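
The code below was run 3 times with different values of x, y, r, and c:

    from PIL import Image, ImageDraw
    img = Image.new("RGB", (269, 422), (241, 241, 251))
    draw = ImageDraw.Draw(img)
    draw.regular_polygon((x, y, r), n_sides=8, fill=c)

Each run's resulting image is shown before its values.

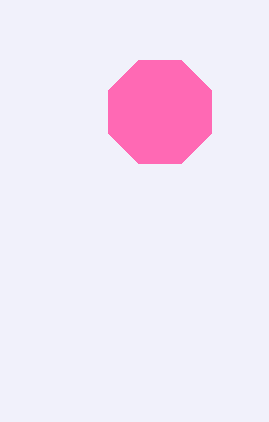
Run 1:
x = 160
y = 112
r = 56
c = 'hotpink'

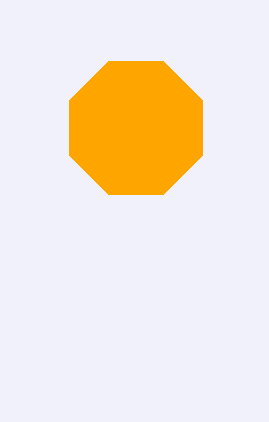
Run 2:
x = 136; y = 128; r = 72; c = 'orange'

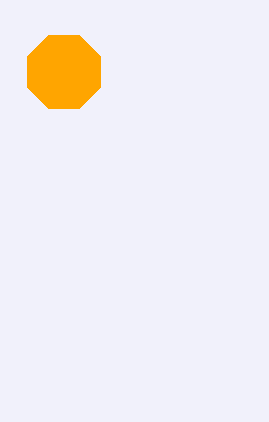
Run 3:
x = 64, y = 72, r = 40, c = 'orange'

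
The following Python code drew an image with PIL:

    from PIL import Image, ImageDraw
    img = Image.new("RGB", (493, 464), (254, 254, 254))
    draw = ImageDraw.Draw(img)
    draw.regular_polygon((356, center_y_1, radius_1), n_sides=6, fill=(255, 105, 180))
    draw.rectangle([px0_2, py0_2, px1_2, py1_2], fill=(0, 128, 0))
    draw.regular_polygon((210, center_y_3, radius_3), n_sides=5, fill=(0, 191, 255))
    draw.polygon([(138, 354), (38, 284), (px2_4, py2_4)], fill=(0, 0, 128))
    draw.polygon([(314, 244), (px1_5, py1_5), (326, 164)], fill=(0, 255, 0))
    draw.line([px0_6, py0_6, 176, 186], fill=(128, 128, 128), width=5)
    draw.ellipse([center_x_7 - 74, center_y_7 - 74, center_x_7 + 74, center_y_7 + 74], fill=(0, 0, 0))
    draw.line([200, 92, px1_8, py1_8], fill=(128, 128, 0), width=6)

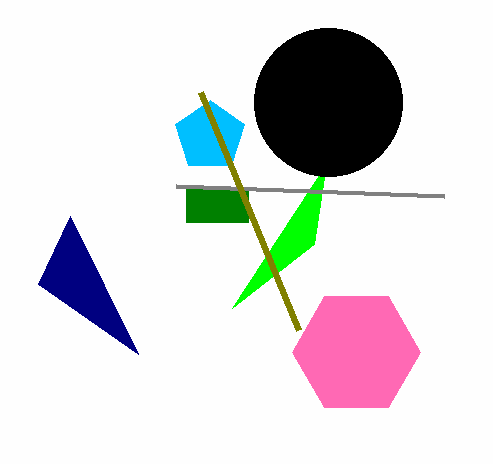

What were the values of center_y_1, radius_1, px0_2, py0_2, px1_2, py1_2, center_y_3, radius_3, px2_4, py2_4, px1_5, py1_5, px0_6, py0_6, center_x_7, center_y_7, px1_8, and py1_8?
center_y_1 = 352, radius_1 = 64, px0_2 = 186, py0_2 = 188, px1_2 = 248, py1_2 = 222, center_y_3 = 136, radius_3 = 36, px2_4 = 70, py2_4 = 216, px1_5 = 232, py1_5 = 308, px0_6 = 444, py0_6 = 196, center_x_7 = 328, center_y_7 = 102, px1_8 = 298, py1_8 = 330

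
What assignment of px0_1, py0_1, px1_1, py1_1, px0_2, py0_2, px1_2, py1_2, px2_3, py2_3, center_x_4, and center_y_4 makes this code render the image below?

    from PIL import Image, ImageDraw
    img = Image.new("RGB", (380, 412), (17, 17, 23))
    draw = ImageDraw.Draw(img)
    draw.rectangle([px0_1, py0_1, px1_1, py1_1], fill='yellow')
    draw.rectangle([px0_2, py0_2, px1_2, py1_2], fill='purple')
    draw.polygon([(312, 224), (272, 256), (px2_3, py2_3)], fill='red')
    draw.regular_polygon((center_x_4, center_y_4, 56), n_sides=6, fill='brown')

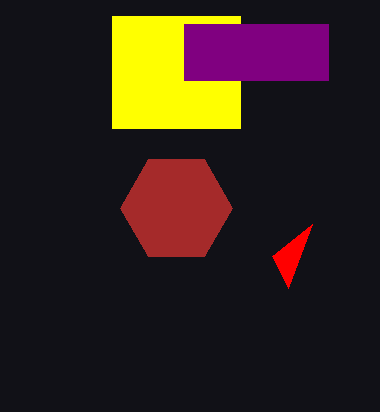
px0_1 = 112, py0_1 = 16, px1_1 = 240, py1_1 = 128, px0_2 = 184, py0_2 = 24, px1_2 = 328, py1_2 = 80, px2_3 = 288, py2_3 = 288, center_x_4 = 176, center_y_4 = 208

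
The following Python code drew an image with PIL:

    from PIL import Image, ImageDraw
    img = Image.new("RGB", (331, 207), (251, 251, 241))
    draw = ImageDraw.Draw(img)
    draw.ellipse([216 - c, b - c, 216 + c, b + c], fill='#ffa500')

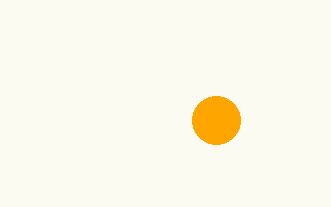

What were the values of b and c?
b = 120
c = 24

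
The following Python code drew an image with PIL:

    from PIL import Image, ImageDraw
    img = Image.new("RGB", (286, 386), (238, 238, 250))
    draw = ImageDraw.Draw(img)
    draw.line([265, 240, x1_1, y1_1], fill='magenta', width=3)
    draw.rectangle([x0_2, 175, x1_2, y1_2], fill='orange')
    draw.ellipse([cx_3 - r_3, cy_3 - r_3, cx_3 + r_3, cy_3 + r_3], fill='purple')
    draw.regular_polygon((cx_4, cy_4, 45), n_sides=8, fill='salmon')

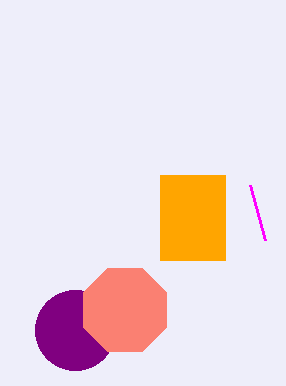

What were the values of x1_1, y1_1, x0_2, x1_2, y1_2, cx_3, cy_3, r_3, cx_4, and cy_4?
x1_1 = 250
y1_1 = 185
x0_2 = 160
x1_2 = 225
y1_2 = 260
cx_3 = 75
cy_3 = 330
r_3 = 40
cx_4 = 125
cy_4 = 310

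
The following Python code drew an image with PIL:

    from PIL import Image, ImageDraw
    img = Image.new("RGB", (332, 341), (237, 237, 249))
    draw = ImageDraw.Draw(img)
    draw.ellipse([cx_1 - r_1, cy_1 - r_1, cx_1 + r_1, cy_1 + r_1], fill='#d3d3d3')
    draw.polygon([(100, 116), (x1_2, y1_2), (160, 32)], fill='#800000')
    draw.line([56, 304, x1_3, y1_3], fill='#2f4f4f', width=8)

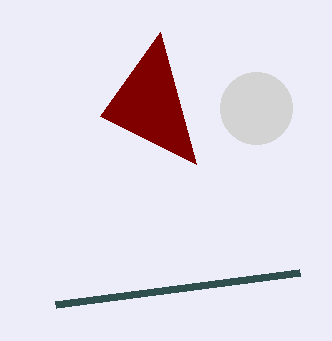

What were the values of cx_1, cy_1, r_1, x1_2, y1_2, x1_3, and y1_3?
cx_1 = 256
cy_1 = 108
r_1 = 36
x1_2 = 196
y1_2 = 164
x1_3 = 300
y1_3 = 272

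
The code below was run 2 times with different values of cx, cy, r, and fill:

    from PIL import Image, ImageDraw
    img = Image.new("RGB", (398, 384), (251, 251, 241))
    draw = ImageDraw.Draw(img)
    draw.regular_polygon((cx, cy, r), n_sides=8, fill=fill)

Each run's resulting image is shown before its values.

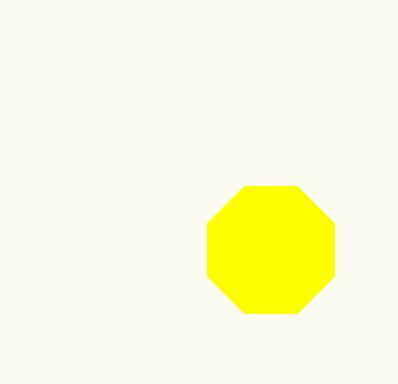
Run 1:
cx = 271
cy = 250
r = 69
fill = 'yellow'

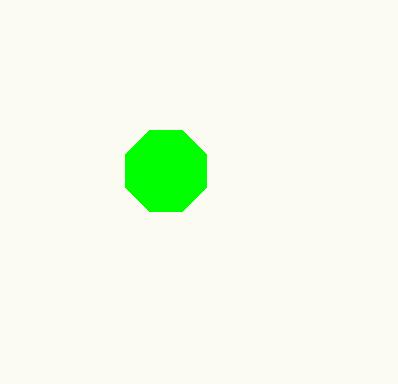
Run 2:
cx = 166
cy = 171
r = 44
fill = 'lime'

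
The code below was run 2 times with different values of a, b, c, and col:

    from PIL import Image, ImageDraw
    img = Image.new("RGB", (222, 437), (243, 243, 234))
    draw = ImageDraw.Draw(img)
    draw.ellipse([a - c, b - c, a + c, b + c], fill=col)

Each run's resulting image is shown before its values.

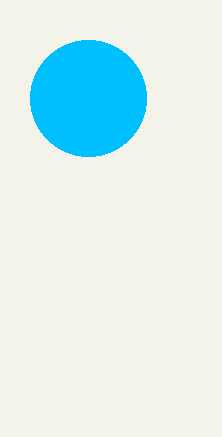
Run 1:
a = 88, b = 98, c = 58, col = 'deepskyblue'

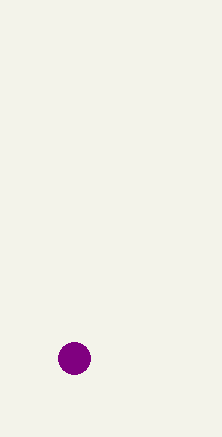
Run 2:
a = 74
b = 358
c = 16
col = 'purple'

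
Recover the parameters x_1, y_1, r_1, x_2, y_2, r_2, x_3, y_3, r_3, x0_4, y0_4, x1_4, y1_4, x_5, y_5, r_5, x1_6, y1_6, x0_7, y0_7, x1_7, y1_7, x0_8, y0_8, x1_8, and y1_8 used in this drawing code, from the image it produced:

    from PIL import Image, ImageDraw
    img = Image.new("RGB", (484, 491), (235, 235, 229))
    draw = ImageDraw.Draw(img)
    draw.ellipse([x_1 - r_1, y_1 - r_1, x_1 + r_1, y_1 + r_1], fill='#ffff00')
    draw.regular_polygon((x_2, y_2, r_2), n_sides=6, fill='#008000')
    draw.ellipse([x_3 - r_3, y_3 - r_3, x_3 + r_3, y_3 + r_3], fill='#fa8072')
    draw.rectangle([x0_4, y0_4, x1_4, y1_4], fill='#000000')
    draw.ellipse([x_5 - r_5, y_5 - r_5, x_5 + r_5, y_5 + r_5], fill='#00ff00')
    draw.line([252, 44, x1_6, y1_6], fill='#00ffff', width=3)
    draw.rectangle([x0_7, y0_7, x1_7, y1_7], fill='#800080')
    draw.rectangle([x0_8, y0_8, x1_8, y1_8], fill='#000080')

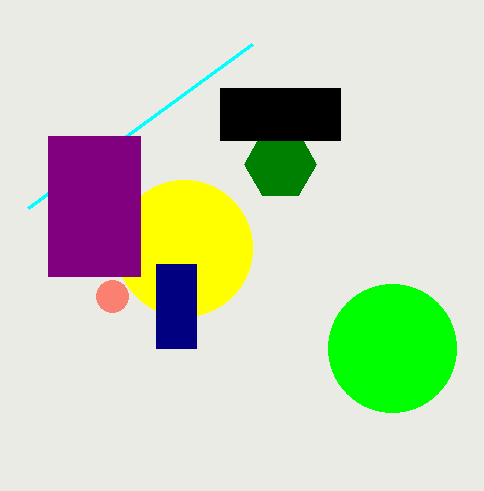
x_1 = 184; y_1 = 248; r_1 = 68; x_2 = 280; y_2 = 164; r_2 = 36; x_3 = 112; y_3 = 296; r_3 = 16; x0_4 = 220; y0_4 = 88; x1_4 = 340; y1_4 = 140; x_5 = 392; y_5 = 348; r_5 = 64; x1_6 = 28; y1_6 = 208; x0_7 = 48; y0_7 = 136; x1_7 = 140; y1_7 = 276; x0_8 = 156; y0_8 = 264; x1_8 = 196; y1_8 = 348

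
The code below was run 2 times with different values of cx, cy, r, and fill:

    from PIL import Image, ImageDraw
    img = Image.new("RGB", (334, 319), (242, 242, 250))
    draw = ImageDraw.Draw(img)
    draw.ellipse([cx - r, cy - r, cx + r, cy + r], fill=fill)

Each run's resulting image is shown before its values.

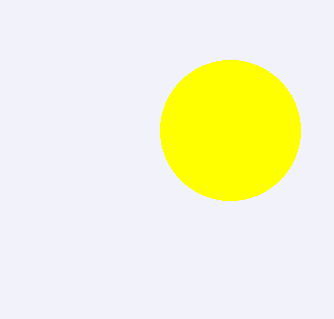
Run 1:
cx = 230
cy = 130
r = 70
fill = 'yellow'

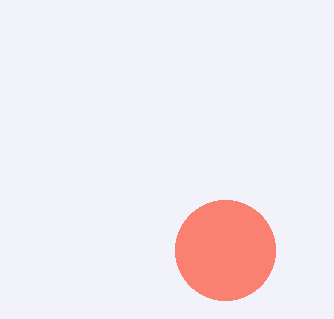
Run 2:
cx = 225; cy = 250; r = 50; fill = 'salmon'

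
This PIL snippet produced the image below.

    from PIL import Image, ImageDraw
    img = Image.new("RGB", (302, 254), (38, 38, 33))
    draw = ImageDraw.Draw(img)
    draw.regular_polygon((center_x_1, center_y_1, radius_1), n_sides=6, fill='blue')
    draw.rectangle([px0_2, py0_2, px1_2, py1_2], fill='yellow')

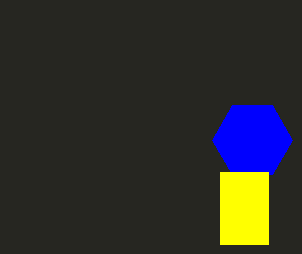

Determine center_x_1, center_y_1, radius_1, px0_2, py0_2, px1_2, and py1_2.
center_x_1 = 252
center_y_1 = 140
radius_1 = 40
px0_2 = 220
py0_2 = 172
px1_2 = 268
py1_2 = 244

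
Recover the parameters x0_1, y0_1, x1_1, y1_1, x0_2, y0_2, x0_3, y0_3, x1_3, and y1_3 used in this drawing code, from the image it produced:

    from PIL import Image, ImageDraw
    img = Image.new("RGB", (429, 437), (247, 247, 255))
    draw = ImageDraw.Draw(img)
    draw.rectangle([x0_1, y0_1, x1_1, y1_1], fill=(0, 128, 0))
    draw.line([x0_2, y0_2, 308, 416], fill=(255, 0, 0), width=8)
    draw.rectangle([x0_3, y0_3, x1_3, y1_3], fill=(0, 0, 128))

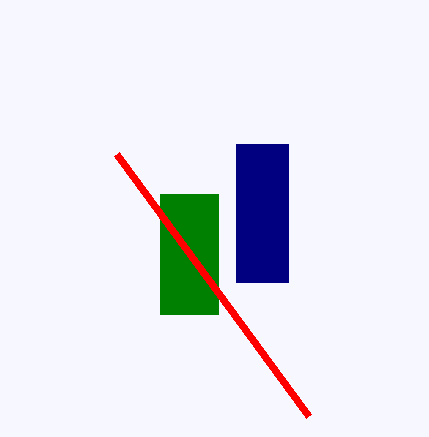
x0_1 = 160
y0_1 = 194
x1_1 = 218
y1_1 = 314
x0_2 = 116
y0_2 = 154
x0_3 = 236
y0_3 = 144
x1_3 = 288
y1_3 = 282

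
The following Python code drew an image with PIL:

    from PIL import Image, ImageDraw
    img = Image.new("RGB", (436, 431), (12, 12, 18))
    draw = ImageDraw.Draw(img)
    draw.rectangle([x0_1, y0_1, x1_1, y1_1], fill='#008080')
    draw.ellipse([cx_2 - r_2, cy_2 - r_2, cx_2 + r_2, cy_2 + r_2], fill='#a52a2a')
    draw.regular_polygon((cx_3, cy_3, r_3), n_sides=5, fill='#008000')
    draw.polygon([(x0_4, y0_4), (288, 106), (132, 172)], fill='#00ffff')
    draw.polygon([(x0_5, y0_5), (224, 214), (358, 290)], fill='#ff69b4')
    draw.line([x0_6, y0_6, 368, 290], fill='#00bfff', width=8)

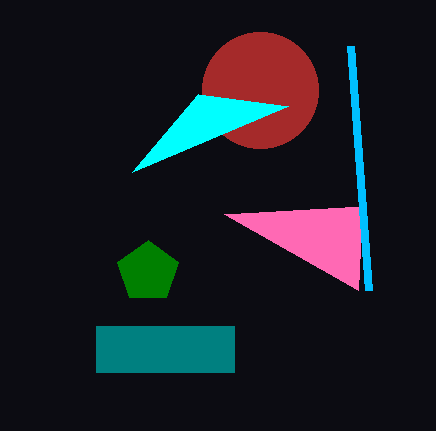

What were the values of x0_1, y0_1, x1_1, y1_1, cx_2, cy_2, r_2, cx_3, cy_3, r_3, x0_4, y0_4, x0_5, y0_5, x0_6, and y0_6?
x0_1 = 96; y0_1 = 326; x1_1 = 234; y1_1 = 372; cx_2 = 260; cy_2 = 90; r_2 = 58; cx_3 = 148; cy_3 = 272; r_3 = 32; x0_4 = 198; y0_4 = 94; x0_5 = 362; y0_5 = 206; x0_6 = 350; y0_6 = 46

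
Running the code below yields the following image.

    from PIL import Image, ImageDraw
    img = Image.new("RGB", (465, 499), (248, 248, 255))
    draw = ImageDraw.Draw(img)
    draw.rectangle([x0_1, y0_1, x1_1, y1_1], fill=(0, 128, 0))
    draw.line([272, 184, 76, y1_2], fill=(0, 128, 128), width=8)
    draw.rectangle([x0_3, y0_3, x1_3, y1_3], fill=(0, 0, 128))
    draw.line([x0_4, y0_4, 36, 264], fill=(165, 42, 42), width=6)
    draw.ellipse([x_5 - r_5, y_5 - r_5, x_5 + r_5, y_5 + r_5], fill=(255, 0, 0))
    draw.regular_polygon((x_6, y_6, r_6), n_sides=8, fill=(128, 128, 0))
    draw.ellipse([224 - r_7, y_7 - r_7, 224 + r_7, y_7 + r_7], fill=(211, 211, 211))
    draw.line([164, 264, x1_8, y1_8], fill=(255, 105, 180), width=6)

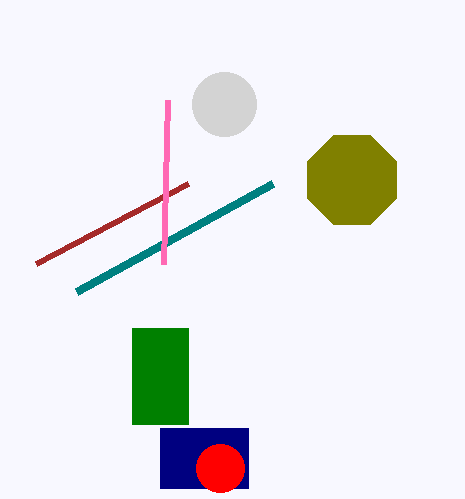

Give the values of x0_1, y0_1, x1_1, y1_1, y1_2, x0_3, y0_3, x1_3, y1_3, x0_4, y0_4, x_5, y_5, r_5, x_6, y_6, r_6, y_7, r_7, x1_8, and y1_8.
x0_1 = 132; y0_1 = 328; x1_1 = 188; y1_1 = 424; y1_2 = 292; x0_3 = 160; y0_3 = 428; x1_3 = 248; y1_3 = 488; x0_4 = 188; y0_4 = 184; x_5 = 220; y_5 = 468; r_5 = 24; x_6 = 352; y_6 = 180; r_6 = 48; y_7 = 104; r_7 = 32; x1_8 = 168; y1_8 = 100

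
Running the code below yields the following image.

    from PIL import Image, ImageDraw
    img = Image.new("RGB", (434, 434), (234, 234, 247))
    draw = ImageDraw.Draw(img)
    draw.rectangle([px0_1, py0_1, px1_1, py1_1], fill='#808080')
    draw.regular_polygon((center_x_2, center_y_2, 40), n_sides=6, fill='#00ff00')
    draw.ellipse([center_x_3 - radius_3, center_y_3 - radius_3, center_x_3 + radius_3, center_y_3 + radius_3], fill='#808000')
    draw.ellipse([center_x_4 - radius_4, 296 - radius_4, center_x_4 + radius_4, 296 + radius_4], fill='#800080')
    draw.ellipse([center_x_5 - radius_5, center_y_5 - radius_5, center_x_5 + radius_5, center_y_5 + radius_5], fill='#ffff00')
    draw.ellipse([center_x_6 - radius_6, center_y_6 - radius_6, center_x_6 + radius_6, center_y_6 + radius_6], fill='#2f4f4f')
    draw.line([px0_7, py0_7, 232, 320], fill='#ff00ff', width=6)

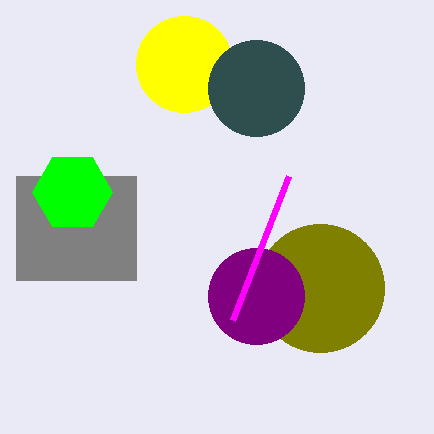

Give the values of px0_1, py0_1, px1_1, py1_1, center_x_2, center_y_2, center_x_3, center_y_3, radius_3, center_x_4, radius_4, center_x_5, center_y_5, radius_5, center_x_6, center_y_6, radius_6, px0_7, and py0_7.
px0_1 = 16; py0_1 = 176; px1_1 = 136; py1_1 = 280; center_x_2 = 72; center_y_2 = 192; center_x_3 = 320; center_y_3 = 288; radius_3 = 64; center_x_4 = 256; radius_4 = 48; center_x_5 = 184; center_y_5 = 64; radius_5 = 48; center_x_6 = 256; center_y_6 = 88; radius_6 = 48; px0_7 = 288; py0_7 = 176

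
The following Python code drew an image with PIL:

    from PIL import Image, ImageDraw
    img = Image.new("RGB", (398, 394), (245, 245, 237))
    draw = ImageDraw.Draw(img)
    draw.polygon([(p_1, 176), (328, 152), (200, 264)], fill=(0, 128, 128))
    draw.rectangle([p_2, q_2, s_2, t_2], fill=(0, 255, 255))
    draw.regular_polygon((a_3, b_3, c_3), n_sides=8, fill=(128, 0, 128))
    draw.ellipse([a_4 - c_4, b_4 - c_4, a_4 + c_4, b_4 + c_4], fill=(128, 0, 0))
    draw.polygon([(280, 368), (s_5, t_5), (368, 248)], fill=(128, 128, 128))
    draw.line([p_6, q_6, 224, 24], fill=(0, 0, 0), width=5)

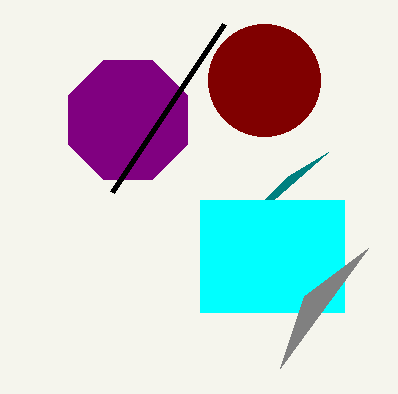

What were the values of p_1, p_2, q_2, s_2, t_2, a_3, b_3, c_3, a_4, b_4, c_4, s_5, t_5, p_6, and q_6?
p_1 = 288, p_2 = 200, q_2 = 200, s_2 = 344, t_2 = 312, a_3 = 128, b_3 = 120, c_3 = 64, a_4 = 264, b_4 = 80, c_4 = 56, s_5 = 304, t_5 = 296, p_6 = 112, q_6 = 192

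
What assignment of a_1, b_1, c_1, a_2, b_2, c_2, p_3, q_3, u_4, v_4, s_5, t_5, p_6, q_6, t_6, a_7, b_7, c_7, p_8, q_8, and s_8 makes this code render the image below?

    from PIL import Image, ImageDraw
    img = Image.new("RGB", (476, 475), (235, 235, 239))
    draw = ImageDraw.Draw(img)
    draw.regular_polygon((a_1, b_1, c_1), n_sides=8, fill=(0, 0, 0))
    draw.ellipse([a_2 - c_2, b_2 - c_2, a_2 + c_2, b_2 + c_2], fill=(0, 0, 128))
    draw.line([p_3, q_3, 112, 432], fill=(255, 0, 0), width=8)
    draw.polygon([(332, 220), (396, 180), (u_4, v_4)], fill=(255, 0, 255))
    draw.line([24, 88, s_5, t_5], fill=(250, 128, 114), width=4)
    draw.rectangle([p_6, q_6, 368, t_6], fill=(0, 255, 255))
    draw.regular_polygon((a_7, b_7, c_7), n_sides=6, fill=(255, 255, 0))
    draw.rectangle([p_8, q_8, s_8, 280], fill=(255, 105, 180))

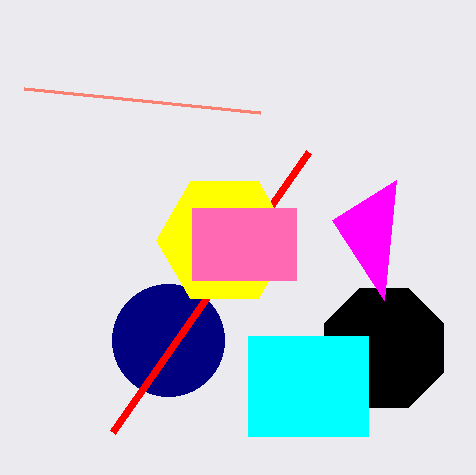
a_1 = 384, b_1 = 348, c_1 = 64, a_2 = 168, b_2 = 340, c_2 = 56, p_3 = 308, q_3 = 152, u_4 = 384, v_4 = 300, s_5 = 260, t_5 = 112, p_6 = 248, q_6 = 336, t_6 = 436, a_7 = 224, b_7 = 240, c_7 = 68, p_8 = 192, q_8 = 208, s_8 = 296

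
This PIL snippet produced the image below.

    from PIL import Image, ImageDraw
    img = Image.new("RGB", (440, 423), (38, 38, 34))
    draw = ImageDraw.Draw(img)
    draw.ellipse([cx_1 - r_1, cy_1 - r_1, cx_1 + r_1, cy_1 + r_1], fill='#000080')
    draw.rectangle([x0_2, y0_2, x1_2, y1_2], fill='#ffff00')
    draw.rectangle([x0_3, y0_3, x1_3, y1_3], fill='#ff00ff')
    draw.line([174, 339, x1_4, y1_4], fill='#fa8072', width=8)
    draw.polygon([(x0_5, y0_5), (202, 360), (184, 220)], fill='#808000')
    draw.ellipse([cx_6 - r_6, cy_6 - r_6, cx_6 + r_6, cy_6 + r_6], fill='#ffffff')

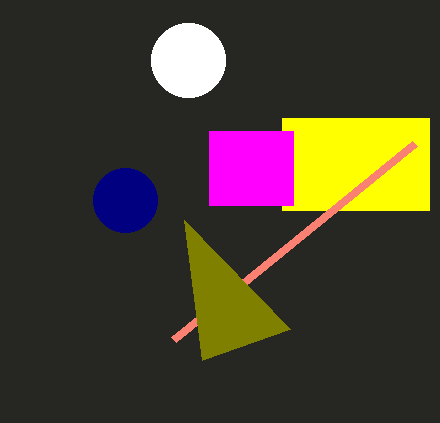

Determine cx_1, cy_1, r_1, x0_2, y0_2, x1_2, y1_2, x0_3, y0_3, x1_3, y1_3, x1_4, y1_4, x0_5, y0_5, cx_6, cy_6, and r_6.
cx_1 = 125; cy_1 = 200; r_1 = 32; x0_2 = 282; y0_2 = 118; x1_2 = 429; y1_2 = 210; x0_3 = 209; y0_3 = 131; x1_3 = 293; y1_3 = 205; x1_4 = 415; y1_4 = 143; x0_5 = 290; y0_5 = 329; cx_6 = 188; cy_6 = 60; r_6 = 37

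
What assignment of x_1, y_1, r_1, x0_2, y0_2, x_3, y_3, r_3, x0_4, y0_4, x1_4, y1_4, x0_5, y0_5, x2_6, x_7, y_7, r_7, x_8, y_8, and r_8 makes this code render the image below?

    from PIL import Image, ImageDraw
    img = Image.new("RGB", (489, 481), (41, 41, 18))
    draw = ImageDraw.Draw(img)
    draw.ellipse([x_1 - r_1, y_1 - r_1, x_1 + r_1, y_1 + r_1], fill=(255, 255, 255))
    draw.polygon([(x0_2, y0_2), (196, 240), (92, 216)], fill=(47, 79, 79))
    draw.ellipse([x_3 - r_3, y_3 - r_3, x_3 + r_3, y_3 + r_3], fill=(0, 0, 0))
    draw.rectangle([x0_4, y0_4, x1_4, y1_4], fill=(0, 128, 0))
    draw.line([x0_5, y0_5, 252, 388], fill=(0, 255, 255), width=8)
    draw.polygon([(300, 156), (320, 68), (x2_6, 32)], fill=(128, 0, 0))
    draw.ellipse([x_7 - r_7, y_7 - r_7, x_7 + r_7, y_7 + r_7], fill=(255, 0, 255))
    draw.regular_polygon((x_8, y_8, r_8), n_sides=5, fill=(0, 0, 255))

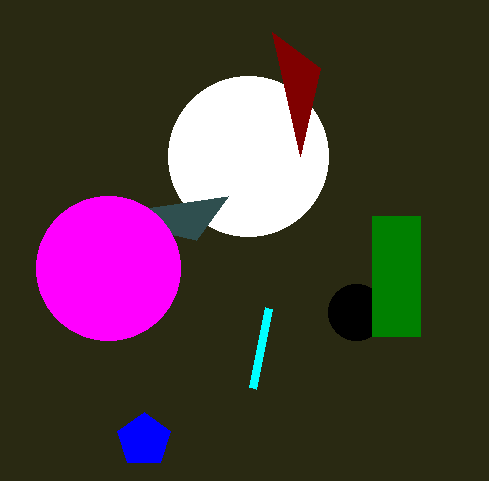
x_1 = 248, y_1 = 156, r_1 = 80, x0_2 = 228, y0_2 = 196, x_3 = 356, y_3 = 312, r_3 = 28, x0_4 = 372, y0_4 = 216, x1_4 = 420, y1_4 = 336, x0_5 = 268, y0_5 = 308, x2_6 = 272, x_7 = 108, y_7 = 268, r_7 = 72, x_8 = 144, y_8 = 440, r_8 = 28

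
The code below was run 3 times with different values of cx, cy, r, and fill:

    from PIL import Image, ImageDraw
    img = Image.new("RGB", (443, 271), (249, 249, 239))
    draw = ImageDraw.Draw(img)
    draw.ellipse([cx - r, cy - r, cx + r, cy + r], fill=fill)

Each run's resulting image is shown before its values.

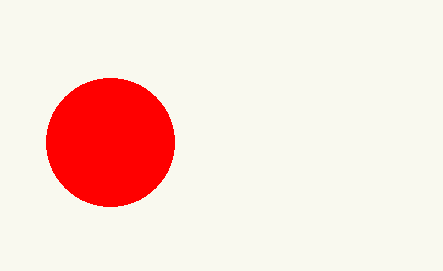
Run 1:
cx = 110, cy = 142, r = 64, fill = 'red'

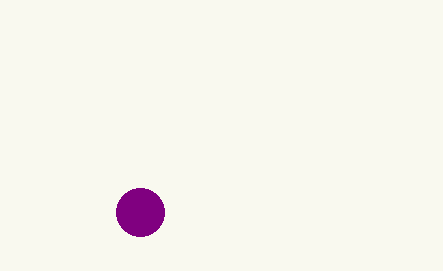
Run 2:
cx = 140; cy = 212; r = 24; fill = 'purple'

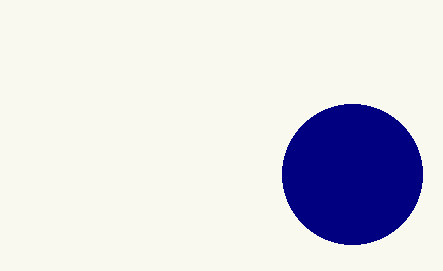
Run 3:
cx = 352, cy = 174, r = 70, fill = 'navy'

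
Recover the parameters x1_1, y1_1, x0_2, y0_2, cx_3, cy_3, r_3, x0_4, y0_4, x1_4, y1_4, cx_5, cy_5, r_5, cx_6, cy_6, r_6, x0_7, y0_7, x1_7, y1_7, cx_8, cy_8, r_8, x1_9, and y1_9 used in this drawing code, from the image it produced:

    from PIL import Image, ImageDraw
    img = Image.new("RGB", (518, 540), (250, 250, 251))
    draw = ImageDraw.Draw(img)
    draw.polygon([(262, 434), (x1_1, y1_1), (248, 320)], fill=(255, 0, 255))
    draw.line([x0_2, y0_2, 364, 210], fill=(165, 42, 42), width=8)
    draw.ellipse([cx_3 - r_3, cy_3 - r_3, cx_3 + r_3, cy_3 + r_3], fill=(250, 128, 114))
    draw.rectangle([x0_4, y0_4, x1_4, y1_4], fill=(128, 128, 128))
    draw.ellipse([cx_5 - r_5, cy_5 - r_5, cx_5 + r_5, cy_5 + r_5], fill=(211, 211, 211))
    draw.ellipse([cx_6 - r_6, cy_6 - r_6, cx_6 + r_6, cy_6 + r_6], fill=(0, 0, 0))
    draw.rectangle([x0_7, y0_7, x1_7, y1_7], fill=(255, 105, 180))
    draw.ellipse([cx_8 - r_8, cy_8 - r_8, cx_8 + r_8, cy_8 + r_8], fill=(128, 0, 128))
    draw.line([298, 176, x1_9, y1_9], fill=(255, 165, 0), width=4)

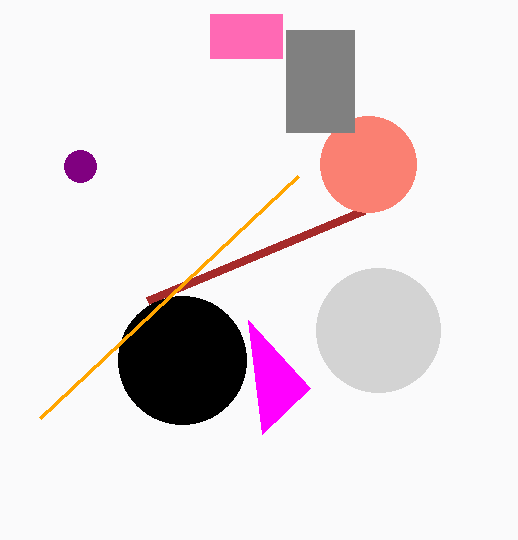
x1_1 = 310
y1_1 = 388
x0_2 = 148
y0_2 = 300
cx_3 = 368
cy_3 = 164
r_3 = 48
x0_4 = 286
y0_4 = 30
x1_4 = 354
y1_4 = 132
cx_5 = 378
cy_5 = 330
r_5 = 62
cx_6 = 182
cy_6 = 360
r_6 = 64
x0_7 = 210
y0_7 = 14
x1_7 = 282
y1_7 = 58
cx_8 = 80
cy_8 = 166
r_8 = 16
x1_9 = 40
y1_9 = 418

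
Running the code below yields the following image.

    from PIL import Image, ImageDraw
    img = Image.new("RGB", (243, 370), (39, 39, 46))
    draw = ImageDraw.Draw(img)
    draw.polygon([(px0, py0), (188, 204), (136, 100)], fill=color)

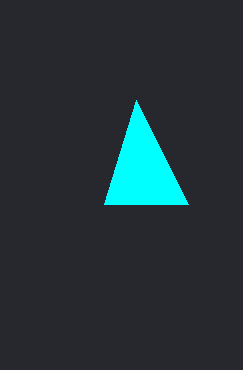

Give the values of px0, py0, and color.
px0 = 104
py0 = 204
color = 'cyan'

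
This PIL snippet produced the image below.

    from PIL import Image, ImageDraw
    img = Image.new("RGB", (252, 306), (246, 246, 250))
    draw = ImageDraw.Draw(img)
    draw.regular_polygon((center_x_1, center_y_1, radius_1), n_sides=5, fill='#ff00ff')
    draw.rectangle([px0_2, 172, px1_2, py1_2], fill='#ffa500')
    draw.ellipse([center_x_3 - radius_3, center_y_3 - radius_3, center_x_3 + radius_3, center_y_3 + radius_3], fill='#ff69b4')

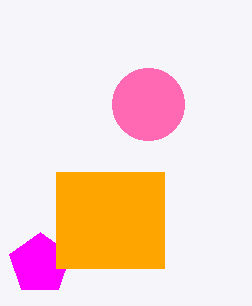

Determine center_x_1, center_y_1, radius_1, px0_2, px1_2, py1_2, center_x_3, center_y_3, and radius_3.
center_x_1 = 40; center_y_1 = 264; radius_1 = 32; px0_2 = 56; px1_2 = 164; py1_2 = 268; center_x_3 = 148; center_y_3 = 104; radius_3 = 36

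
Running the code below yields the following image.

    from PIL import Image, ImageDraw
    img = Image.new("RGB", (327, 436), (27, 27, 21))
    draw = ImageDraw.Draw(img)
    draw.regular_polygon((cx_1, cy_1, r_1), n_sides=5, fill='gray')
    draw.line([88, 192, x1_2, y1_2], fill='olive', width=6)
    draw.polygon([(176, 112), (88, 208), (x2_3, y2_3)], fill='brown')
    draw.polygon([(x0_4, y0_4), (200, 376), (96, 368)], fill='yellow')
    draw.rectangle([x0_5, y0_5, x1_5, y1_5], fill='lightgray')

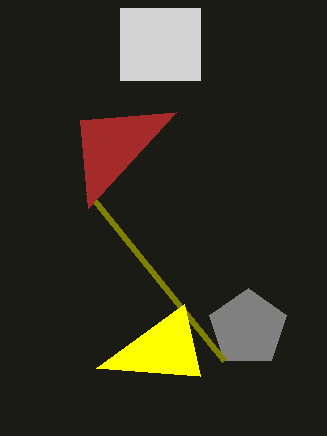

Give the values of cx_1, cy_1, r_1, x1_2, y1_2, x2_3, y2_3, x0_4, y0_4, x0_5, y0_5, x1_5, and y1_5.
cx_1 = 248
cy_1 = 328
r_1 = 40
x1_2 = 224
y1_2 = 360
x2_3 = 80
y2_3 = 120
x0_4 = 184
y0_4 = 304
x0_5 = 120
y0_5 = 8
x1_5 = 200
y1_5 = 80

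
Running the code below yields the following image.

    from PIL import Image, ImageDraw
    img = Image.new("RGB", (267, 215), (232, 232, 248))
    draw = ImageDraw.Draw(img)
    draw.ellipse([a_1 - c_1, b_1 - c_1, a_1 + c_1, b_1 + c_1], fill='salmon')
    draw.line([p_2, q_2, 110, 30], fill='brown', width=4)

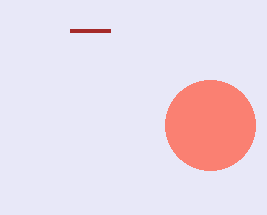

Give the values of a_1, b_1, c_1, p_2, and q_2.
a_1 = 210
b_1 = 125
c_1 = 45
p_2 = 70
q_2 = 30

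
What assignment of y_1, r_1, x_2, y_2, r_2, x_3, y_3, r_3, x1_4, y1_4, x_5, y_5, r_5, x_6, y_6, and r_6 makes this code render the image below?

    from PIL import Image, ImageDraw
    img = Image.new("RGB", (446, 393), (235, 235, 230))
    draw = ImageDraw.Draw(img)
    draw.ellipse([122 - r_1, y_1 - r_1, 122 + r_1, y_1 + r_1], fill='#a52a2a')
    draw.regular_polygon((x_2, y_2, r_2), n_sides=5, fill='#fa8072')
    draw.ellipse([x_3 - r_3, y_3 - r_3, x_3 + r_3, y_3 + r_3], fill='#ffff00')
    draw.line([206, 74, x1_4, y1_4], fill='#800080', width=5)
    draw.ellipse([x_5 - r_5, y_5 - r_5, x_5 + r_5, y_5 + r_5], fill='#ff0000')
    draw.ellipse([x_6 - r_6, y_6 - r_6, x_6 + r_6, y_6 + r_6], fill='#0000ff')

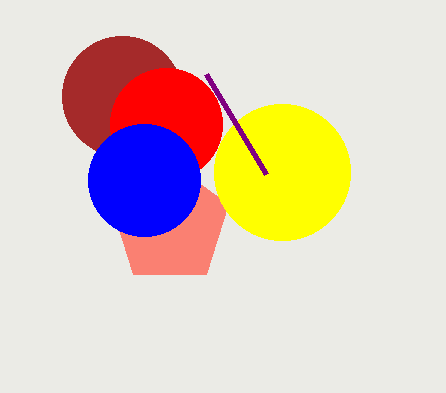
y_1 = 96, r_1 = 60, x_2 = 170, y_2 = 224, r_2 = 62, x_3 = 282, y_3 = 172, r_3 = 68, x1_4 = 266, y1_4 = 174, x_5 = 166, y_5 = 124, r_5 = 56, x_6 = 144, y_6 = 180, r_6 = 56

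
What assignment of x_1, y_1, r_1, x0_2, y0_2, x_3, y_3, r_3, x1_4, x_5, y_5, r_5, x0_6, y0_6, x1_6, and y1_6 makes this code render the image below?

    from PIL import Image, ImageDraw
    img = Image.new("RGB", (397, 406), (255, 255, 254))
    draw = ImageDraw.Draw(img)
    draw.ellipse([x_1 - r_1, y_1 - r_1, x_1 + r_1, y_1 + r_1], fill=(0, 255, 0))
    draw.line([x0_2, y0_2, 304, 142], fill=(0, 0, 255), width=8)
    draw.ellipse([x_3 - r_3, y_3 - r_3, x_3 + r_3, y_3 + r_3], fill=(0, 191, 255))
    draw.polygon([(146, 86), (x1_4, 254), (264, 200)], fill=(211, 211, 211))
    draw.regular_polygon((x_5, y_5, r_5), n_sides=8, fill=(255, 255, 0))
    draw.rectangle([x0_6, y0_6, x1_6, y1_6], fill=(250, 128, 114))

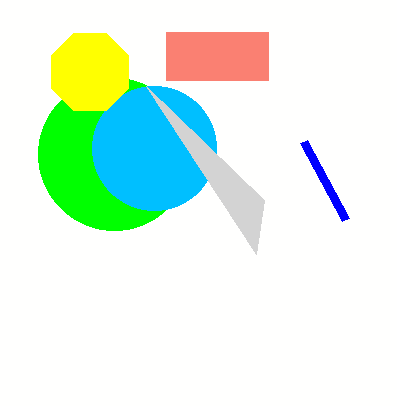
x_1 = 114, y_1 = 154, r_1 = 76, x0_2 = 346, y0_2 = 220, x_3 = 154, y_3 = 148, r_3 = 62, x1_4 = 256, x_5 = 90, y_5 = 72, r_5 = 42, x0_6 = 166, y0_6 = 32, x1_6 = 268, y1_6 = 80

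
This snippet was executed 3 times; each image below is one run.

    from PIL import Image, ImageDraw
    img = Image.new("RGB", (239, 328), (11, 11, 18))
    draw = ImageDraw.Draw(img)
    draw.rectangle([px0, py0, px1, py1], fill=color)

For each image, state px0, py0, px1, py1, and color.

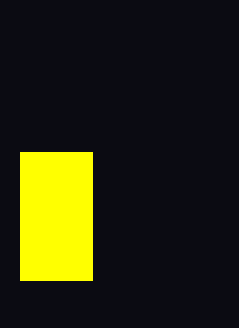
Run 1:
px0 = 20, py0 = 152, px1 = 92, py1 = 280, color = 'yellow'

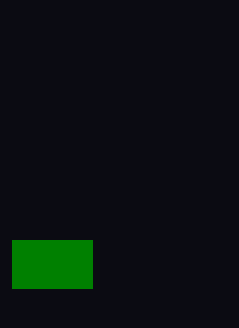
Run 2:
px0 = 12, py0 = 240, px1 = 92, py1 = 288, color = 'green'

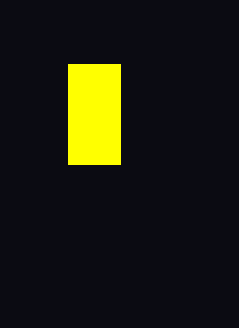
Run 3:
px0 = 68, py0 = 64, px1 = 120, py1 = 164, color = 'yellow'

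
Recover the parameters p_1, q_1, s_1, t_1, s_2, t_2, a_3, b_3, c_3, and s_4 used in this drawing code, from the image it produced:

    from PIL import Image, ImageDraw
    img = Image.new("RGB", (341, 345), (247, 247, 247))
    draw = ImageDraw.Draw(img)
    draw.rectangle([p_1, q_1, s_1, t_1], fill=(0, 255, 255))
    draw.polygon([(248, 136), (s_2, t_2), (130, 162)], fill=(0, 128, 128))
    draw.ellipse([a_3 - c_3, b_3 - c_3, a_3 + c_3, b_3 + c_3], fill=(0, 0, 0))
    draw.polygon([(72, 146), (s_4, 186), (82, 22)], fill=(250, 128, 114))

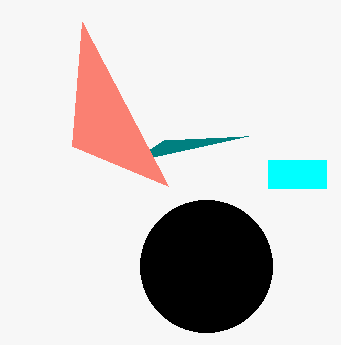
p_1 = 268; q_1 = 160; s_1 = 326; t_1 = 188; s_2 = 164; t_2 = 140; a_3 = 206; b_3 = 266; c_3 = 66; s_4 = 168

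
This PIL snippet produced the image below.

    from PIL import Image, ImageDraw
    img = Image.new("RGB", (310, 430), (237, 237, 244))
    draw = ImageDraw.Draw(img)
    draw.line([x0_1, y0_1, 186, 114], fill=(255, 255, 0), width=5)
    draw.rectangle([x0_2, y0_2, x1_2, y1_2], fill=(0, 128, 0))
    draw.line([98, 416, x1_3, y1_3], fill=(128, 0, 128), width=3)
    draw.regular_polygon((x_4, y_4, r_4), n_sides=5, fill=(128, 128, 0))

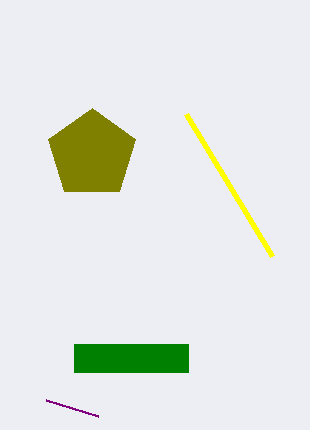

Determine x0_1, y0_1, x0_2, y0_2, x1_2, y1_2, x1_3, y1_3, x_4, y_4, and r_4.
x0_1 = 272, y0_1 = 256, x0_2 = 74, y0_2 = 344, x1_2 = 188, y1_2 = 372, x1_3 = 46, y1_3 = 400, x_4 = 92, y_4 = 154, r_4 = 46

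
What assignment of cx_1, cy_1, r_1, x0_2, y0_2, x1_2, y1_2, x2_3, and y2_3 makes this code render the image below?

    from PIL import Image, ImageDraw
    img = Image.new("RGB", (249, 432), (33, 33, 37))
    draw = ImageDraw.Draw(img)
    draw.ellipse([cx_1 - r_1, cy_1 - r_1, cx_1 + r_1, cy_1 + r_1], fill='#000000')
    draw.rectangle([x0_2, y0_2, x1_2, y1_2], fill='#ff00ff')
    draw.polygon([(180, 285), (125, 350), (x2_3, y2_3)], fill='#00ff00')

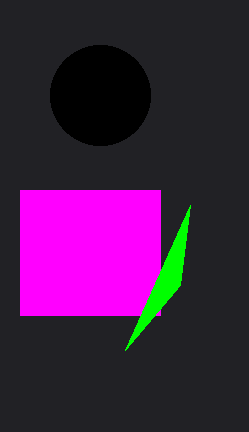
cx_1 = 100; cy_1 = 95; r_1 = 50; x0_2 = 20; y0_2 = 190; x1_2 = 160; y1_2 = 315; x2_3 = 190; y2_3 = 205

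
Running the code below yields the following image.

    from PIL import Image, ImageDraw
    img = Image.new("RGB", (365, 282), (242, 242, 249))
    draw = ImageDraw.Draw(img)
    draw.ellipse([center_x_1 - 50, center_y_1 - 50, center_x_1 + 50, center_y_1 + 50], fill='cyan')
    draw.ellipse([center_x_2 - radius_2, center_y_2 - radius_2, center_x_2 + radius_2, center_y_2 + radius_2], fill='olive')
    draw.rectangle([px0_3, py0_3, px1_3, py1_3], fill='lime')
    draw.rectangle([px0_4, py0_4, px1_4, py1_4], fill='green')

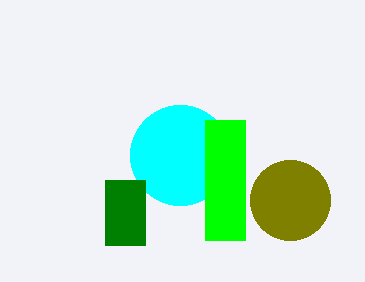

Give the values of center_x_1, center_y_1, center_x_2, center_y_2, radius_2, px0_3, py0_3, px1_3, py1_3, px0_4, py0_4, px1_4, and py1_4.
center_x_1 = 180, center_y_1 = 155, center_x_2 = 290, center_y_2 = 200, radius_2 = 40, px0_3 = 205, py0_3 = 120, px1_3 = 245, py1_3 = 240, px0_4 = 105, py0_4 = 180, px1_4 = 145, py1_4 = 245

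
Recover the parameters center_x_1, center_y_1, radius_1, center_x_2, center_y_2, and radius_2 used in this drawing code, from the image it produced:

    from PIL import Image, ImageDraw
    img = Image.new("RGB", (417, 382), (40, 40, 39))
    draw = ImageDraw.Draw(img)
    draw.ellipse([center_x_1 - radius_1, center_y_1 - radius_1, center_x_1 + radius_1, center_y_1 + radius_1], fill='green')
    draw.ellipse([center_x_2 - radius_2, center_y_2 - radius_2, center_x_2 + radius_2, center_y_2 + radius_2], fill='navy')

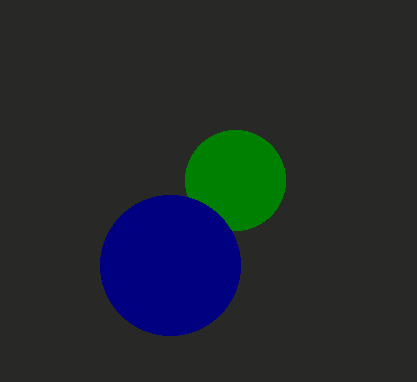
center_x_1 = 235, center_y_1 = 180, radius_1 = 50, center_x_2 = 170, center_y_2 = 265, radius_2 = 70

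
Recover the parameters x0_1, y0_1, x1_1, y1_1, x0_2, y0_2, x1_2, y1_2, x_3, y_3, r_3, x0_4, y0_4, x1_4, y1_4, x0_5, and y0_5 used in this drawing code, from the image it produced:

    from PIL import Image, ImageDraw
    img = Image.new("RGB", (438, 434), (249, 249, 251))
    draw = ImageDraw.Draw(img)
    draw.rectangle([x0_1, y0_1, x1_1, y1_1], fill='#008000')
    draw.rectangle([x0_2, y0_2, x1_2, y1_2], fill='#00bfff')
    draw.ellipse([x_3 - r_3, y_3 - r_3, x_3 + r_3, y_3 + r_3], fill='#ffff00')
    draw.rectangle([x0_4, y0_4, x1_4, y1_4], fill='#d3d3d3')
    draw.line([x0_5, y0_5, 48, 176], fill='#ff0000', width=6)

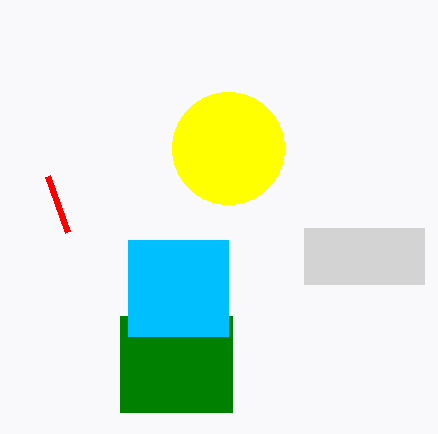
x0_1 = 120, y0_1 = 316, x1_1 = 232, y1_1 = 412, x0_2 = 128, y0_2 = 240, x1_2 = 228, y1_2 = 336, x_3 = 228, y_3 = 148, r_3 = 56, x0_4 = 304, y0_4 = 228, x1_4 = 424, y1_4 = 284, x0_5 = 68, y0_5 = 232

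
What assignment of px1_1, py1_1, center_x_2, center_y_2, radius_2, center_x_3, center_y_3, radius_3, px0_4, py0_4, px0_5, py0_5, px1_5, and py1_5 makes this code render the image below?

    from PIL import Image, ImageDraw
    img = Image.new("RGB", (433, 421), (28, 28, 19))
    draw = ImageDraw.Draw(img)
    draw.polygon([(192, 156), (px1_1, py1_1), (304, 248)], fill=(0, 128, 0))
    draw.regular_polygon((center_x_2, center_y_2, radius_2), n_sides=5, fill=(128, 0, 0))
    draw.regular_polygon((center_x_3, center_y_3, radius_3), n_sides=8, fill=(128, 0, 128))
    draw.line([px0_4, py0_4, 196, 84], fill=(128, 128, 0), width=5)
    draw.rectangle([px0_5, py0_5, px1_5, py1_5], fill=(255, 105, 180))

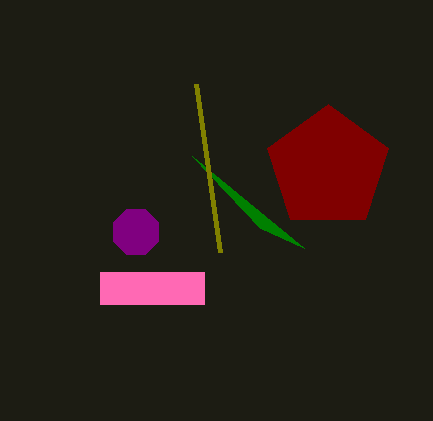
px1_1 = 260; py1_1 = 228; center_x_2 = 328; center_y_2 = 168; radius_2 = 64; center_x_3 = 136; center_y_3 = 232; radius_3 = 24; px0_4 = 220; py0_4 = 252; px0_5 = 100; py0_5 = 272; px1_5 = 204; py1_5 = 304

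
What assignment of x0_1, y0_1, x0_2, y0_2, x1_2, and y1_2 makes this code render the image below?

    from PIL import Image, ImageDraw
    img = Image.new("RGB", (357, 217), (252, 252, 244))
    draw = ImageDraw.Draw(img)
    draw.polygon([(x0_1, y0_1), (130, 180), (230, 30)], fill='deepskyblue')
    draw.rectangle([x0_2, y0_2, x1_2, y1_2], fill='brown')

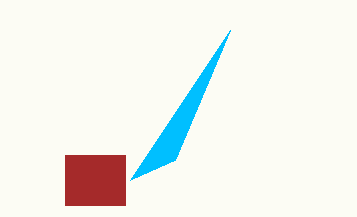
x0_1 = 175, y0_1 = 160, x0_2 = 65, y0_2 = 155, x1_2 = 125, y1_2 = 205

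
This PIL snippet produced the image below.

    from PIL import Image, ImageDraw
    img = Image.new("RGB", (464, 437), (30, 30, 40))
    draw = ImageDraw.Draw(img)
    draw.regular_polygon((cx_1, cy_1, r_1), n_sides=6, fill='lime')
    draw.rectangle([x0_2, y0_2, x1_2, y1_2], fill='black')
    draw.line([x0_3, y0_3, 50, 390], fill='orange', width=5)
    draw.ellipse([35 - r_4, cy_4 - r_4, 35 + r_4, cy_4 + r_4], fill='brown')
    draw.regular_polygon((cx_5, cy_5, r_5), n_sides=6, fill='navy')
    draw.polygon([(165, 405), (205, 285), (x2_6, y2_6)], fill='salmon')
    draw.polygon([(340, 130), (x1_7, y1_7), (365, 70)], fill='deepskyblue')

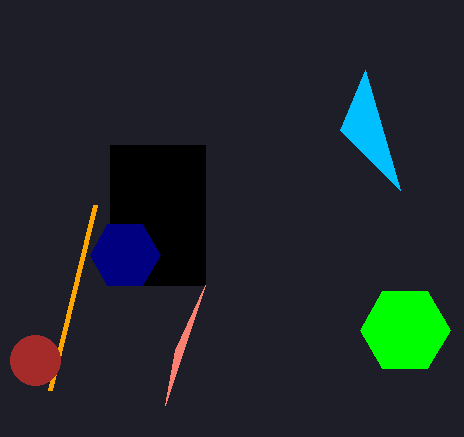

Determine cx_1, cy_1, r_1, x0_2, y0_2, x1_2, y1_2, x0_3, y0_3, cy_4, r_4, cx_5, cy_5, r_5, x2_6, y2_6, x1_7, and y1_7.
cx_1 = 405
cy_1 = 330
r_1 = 45
x0_2 = 110
y0_2 = 145
x1_2 = 205
y1_2 = 285
x0_3 = 95
y0_3 = 205
cy_4 = 360
r_4 = 25
cx_5 = 125
cy_5 = 255
r_5 = 35
x2_6 = 175
y2_6 = 350
x1_7 = 400
y1_7 = 190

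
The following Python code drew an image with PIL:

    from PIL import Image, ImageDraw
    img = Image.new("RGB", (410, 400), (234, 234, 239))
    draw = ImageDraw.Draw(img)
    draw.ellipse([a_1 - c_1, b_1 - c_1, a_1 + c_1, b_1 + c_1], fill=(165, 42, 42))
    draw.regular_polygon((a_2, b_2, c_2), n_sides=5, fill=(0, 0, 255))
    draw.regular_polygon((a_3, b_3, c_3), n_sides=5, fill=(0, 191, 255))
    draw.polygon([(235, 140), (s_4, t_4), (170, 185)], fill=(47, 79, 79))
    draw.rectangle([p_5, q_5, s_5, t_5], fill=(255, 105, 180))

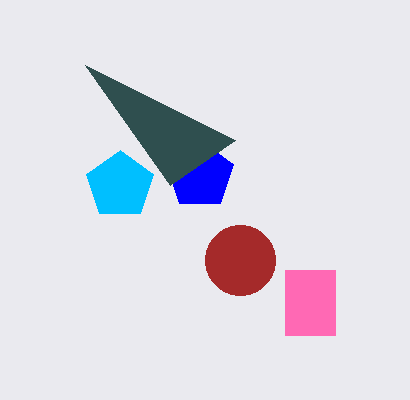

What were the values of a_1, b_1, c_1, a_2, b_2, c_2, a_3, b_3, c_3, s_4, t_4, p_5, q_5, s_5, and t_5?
a_1 = 240, b_1 = 260, c_1 = 35, a_2 = 200, b_2 = 175, c_2 = 35, a_3 = 120, b_3 = 185, c_3 = 35, s_4 = 85, t_4 = 65, p_5 = 285, q_5 = 270, s_5 = 335, t_5 = 335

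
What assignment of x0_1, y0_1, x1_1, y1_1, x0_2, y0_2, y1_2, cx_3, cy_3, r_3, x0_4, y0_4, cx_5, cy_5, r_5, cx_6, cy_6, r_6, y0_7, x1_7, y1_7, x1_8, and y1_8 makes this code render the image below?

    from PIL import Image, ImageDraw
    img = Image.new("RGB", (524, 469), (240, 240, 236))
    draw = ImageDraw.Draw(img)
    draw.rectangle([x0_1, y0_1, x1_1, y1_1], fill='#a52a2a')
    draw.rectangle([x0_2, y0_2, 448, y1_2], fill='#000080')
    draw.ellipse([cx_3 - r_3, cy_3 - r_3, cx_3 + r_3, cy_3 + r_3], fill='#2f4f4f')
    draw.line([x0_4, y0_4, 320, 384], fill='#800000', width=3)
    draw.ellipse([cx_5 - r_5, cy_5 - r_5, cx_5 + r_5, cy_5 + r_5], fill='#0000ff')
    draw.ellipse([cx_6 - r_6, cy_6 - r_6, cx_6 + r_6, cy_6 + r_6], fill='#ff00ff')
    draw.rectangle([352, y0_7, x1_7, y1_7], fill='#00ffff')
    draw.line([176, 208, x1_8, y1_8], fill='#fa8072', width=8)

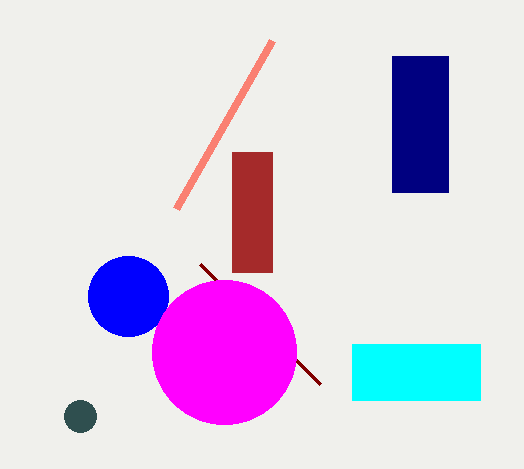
x0_1 = 232
y0_1 = 152
x1_1 = 272
y1_1 = 272
x0_2 = 392
y0_2 = 56
y1_2 = 192
cx_3 = 80
cy_3 = 416
r_3 = 16
x0_4 = 200
y0_4 = 264
cx_5 = 128
cy_5 = 296
r_5 = 40
cx_6 = 224
cy_6 = 352
r_6 = 72
y0_7 = 344
x1_7 = 480
y1_7 = 400
x1_8 = 272
y1_8 = 40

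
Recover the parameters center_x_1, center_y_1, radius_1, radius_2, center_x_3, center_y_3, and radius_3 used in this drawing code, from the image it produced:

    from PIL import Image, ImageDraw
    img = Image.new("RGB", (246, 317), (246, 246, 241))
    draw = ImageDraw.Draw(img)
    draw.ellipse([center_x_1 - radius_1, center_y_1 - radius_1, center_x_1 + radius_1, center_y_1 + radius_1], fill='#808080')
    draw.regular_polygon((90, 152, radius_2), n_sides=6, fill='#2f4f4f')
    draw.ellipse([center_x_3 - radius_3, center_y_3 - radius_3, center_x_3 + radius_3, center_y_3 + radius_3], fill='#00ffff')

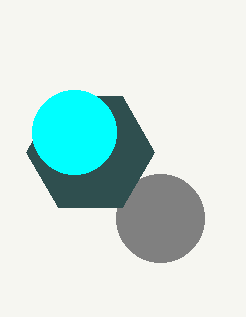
center_x_1 = 160
center_y_1 = 218
radius_1 = 44
radius_2 = 64
center_x_3 = 74
center_y_3 = 132
radius_3 = 42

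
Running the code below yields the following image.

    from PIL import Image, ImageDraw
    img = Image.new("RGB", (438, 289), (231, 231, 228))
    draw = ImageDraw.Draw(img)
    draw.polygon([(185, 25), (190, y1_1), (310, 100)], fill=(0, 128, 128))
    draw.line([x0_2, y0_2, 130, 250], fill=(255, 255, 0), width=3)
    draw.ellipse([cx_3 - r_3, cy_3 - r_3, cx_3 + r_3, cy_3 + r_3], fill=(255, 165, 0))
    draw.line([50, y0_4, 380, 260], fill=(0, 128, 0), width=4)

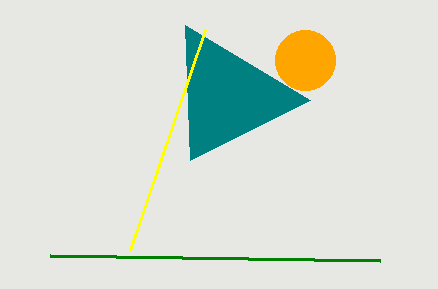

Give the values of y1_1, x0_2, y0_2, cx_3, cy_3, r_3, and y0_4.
y1_1 = 160
x0_2 = 205
y0_2 = 30
cx_3 = 305
cy_3 = 60
r_3 = 30
y0_4 = 255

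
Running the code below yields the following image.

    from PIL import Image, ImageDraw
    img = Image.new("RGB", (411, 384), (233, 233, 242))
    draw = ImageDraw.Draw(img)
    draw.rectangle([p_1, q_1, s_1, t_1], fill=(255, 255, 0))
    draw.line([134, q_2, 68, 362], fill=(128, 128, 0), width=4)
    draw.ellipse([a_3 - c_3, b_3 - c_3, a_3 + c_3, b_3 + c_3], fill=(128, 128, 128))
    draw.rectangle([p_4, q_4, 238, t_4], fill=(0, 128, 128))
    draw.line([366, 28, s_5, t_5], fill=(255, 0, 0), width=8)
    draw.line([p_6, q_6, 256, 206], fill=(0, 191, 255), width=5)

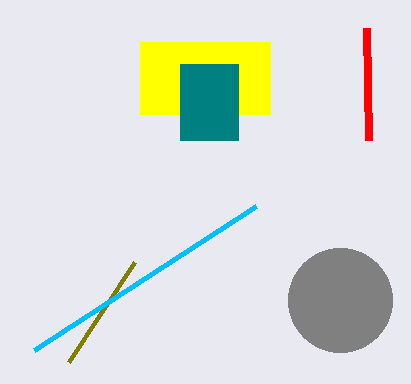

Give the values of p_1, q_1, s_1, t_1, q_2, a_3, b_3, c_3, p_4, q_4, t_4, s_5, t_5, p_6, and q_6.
p_1 = 140; q_1 = 42; s_1 = 270; t_1 = 114; q_2 = 262; a_3 = 340; b_3 = 300; c_3 = 52; p_4 = 180; q_4 = 64; t_4 = 140; s_5 = 368; t_5 = 140; p_6 = 34; q_6 = 350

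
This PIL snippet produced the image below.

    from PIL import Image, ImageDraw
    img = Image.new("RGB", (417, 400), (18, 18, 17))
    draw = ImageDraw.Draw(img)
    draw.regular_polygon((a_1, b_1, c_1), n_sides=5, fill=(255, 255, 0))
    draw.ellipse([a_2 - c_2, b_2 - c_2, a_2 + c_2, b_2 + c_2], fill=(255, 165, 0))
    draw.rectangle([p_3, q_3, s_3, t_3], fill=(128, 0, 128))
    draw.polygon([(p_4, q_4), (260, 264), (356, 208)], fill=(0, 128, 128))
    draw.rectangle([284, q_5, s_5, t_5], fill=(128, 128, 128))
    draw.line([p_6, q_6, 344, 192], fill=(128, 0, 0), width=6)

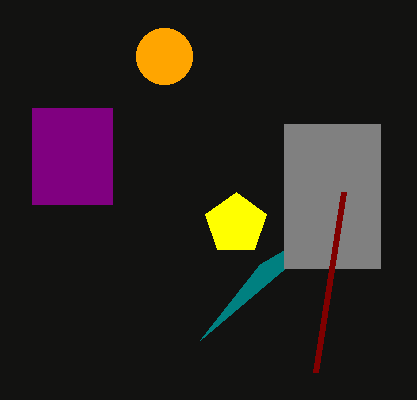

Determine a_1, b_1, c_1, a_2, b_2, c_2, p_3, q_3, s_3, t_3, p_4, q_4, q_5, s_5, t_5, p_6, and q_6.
a_1 = 236
b_1 = 224
c_1 = 32
a_2 = 164
b_2 = 56
c_2 = 28
p_3 = 32
q_3 = 108
s_3 = 112
t_3 = 204
p_4 = 200
q_4 = 340
q_5 = 124
s_5 = 380
t_5 = 268
p_6 = 316
q_6 = 372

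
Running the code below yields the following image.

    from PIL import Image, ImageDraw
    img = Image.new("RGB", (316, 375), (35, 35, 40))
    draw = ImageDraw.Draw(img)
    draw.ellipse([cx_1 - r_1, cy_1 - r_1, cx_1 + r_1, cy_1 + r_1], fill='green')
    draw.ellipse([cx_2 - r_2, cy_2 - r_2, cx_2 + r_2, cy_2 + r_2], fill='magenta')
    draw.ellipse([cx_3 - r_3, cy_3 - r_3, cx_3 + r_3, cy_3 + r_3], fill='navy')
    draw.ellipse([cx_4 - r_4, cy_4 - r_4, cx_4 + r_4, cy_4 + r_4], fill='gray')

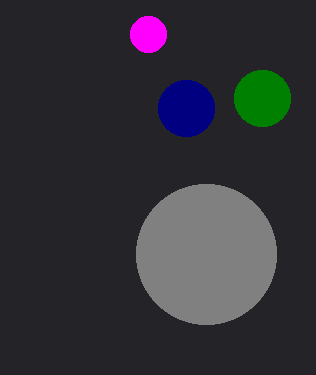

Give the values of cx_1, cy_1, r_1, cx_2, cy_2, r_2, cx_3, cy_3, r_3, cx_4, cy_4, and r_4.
cx_1 = 262; cy_1 = 98; r_1 = 28; cx_2 = 148; cy_2 = 34; r_2 = 18; cx_3 = 186; cy_3 = 108; r_3 = 28; cx_4 = 206; cy_4 = 254; r_4 = 70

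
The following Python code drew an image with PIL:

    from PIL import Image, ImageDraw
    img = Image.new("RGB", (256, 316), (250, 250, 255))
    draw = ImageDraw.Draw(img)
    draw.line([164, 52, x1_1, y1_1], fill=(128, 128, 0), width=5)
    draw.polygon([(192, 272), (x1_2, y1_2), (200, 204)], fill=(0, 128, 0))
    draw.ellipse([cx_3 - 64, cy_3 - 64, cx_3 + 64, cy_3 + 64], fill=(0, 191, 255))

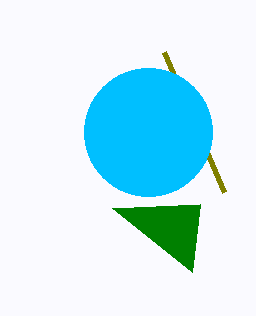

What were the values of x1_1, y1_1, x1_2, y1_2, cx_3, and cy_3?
x1_1 = 224
y1_1 = 192
x1_2 = 112
y1_2 = 208
cx_3 = 148
cy_3 = 132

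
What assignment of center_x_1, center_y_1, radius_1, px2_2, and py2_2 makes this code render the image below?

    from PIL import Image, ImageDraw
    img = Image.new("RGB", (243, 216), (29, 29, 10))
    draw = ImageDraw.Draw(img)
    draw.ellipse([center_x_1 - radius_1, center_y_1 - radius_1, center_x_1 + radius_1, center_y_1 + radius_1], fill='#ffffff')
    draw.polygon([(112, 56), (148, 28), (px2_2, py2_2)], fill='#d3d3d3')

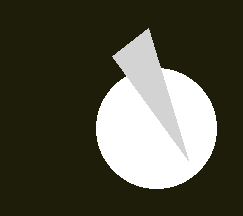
center_x_1 = 156; center_y_1 = 128; radius_1 = 60; px2_2 = 188; py2_2 = 160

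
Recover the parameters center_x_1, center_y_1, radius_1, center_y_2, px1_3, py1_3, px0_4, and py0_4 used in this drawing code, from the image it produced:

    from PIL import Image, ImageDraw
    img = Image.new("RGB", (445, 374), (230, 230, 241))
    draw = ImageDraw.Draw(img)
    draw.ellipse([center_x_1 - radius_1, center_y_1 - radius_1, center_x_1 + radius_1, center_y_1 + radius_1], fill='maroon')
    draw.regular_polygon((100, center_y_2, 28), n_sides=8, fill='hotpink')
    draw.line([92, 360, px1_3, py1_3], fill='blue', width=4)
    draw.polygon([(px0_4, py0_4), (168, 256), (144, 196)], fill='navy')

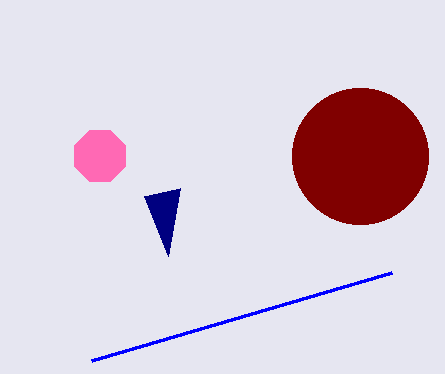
center_x_1 = 360; center_y_1 = 156; radius_1 = 68; center_y_2 = 156; px1_3 = 392; py1_3 = 272; px0_4 = 180; py0_4 = 188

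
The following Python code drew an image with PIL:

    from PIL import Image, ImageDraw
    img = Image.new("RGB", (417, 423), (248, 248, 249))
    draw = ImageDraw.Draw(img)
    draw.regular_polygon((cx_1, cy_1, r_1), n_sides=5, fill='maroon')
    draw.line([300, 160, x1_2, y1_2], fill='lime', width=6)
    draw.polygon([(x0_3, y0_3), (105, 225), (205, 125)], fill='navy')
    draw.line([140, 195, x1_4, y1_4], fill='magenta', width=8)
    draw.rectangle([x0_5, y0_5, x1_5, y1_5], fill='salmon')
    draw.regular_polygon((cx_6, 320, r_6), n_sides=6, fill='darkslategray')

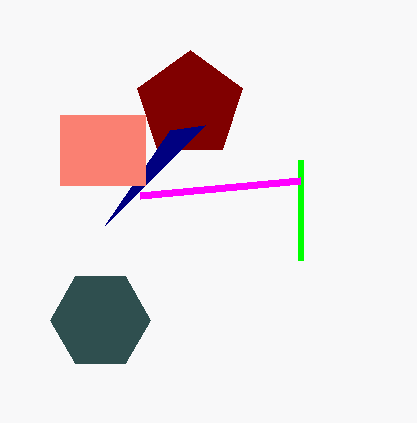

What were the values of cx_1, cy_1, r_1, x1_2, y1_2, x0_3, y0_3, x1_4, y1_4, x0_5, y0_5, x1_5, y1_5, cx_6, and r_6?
cx_1 = 190
cy_1 = 105
r_1 = 55
x1_2 = 300
y1_2 = 260
x0_3 = 170
y0_3 = 130
x1_4 = 300
y1_4 = 180
x0_5 = 60
y0_5 = 115
x1_5 = 145
y1_5 = 185
cx_6 = 100
r_6 = 50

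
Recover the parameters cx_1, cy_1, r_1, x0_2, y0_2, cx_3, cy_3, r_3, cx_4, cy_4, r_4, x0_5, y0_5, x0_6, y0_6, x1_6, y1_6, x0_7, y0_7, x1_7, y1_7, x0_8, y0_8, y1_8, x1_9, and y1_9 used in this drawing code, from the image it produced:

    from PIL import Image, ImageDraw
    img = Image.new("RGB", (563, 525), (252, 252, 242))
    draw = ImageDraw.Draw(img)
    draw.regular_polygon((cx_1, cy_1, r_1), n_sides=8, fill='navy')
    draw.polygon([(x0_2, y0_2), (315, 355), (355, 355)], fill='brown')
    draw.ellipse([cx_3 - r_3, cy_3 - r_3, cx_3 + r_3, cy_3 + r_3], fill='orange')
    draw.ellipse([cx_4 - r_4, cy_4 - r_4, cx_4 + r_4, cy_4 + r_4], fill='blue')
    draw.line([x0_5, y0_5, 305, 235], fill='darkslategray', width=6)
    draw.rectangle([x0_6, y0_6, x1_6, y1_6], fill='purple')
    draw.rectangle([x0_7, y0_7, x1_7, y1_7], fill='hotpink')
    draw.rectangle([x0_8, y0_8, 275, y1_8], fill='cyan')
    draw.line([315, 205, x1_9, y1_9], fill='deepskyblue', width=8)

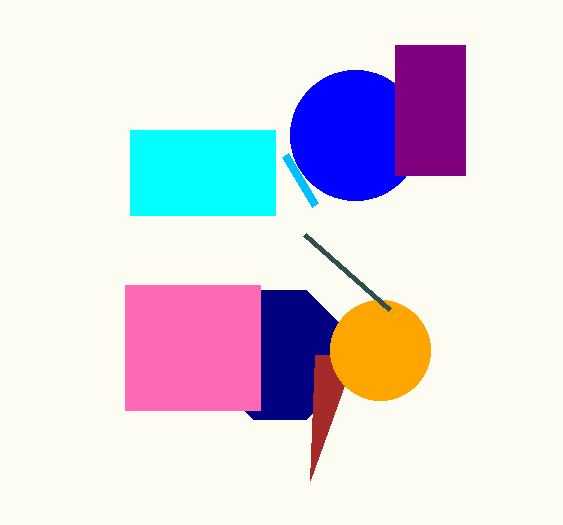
cx_1 = 280, cy_1 = 355, r_1 = 70, x0_2 = 310, y0_2 = 480, cx_3 = 380, cy_3 = 350, r_3 = 50, cx_4 = 355, cy_4 = 135, r_4 = 65, x0_5 = 390, y0_5 = 310, x0_6 = 395, y0_6 = 45, x1_6 = 465, y1_6 = 175, x0_7 = 125, y0_7 = 285, x1_7 = 260, y1_7 = 410, x0_8 = 130, y0_8 = 130, y1_8 = 215, x1_9 = 285, y1_9 = 155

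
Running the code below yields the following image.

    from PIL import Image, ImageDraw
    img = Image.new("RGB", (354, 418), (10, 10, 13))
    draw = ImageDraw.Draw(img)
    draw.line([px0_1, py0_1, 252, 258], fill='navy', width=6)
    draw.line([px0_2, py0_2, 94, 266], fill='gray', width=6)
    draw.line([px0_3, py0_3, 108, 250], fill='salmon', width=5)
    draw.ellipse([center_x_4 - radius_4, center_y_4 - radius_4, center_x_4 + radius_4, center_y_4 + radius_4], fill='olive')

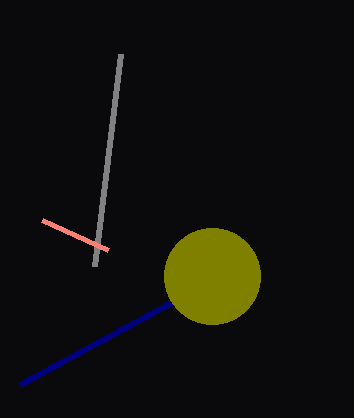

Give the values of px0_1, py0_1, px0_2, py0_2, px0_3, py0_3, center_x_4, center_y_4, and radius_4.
px0_1 = 20, py0_1 = 384, px0_2 = 120, py0_2 = 54, px0_3 = 42, py0_3 = 220, center_x_4 = 212, center_y_4 = 276, radius_4 = 48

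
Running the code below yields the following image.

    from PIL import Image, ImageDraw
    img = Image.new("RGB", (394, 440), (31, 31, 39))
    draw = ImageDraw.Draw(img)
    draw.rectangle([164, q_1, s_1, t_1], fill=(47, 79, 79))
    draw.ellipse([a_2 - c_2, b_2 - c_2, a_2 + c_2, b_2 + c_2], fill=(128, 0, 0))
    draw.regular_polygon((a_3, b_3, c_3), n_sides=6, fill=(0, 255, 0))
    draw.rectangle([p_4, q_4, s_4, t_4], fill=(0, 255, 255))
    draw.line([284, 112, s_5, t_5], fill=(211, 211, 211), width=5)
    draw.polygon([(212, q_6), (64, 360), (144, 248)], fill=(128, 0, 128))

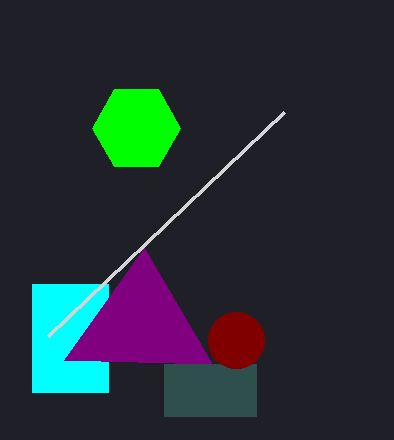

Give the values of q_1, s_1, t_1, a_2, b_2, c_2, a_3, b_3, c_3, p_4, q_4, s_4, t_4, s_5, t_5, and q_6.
q_1 = 364, s_1 = 256, t_1 = 416, a_2 = 236, b_2 = 340, c_2 = 28, a_3 = 136, b_3 = 128, c_3 = 44, p_4 = 32, q_4 = 284, s_4 = 108, t_4 = 392, s_5 = 48, t_5 = 336, q_6 = 364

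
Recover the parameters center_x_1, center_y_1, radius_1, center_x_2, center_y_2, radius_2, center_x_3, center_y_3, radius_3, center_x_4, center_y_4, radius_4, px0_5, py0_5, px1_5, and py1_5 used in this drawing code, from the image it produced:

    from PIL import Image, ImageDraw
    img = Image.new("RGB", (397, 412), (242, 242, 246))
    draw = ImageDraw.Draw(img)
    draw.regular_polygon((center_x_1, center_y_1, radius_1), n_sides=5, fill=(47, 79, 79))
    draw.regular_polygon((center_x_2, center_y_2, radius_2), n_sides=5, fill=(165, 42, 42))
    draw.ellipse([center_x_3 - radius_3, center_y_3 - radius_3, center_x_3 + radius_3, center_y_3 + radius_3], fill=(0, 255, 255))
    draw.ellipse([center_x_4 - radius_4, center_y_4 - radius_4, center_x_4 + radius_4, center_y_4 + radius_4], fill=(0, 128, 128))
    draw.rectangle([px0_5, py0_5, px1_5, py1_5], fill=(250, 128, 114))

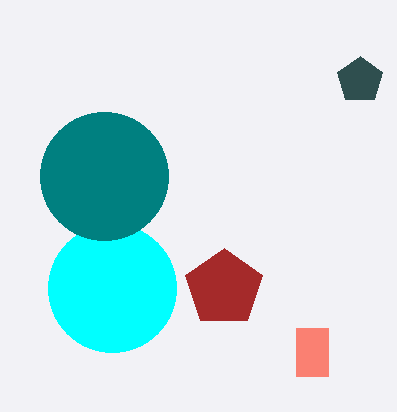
center_x_1 = 360, center_y_1 = 80, radius_1 = 24, center_x_2 = 224, center_y_2 = 288, radius_2 = 40, center_x_3 = 112, center_y_3 = 288, radius_3 = 64, center_x_4 = 104, center_y_4 = 176, radius_4 = 64, px0_5 = 296, py0_5 = 328, px1_5 = 328, py1_5 = 376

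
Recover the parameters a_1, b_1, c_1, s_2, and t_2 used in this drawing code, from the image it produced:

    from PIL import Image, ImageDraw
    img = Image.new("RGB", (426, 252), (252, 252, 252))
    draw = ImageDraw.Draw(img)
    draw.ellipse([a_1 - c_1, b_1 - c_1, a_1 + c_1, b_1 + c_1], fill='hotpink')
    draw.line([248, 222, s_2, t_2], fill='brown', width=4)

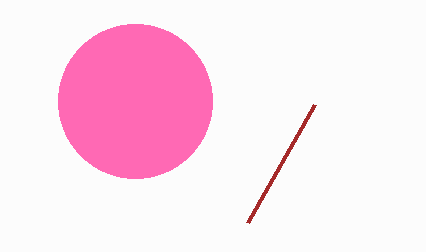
a_1 = 135
b_1 = 101
c_1 = 77
s_2 = 315
t_2 = 104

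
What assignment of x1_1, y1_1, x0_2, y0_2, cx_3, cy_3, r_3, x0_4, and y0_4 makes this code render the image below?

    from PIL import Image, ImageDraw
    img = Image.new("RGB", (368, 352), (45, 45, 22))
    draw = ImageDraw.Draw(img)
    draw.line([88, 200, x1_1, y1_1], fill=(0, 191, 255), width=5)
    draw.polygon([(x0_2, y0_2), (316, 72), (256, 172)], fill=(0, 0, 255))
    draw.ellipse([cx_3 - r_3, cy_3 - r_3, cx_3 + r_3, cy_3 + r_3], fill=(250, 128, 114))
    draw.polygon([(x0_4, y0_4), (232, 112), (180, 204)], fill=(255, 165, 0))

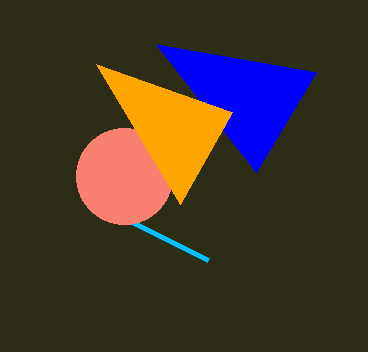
x1_1 = 208; y1_1 = 260; x0_2 = 156; y0_2 = 44; cx_3 = 124; cy_3 = 176; r_3 = 48; x0_4 = 96; y0_4 = 64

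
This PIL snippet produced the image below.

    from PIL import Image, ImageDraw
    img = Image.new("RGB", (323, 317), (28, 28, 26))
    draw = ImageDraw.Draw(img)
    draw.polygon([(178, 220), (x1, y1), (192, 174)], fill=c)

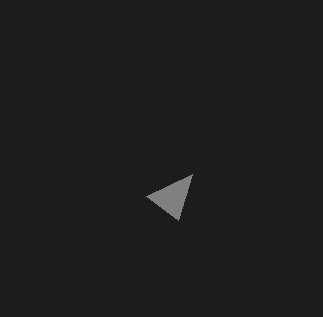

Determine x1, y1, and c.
x1 = 146, y1 = 196, c = 'gray'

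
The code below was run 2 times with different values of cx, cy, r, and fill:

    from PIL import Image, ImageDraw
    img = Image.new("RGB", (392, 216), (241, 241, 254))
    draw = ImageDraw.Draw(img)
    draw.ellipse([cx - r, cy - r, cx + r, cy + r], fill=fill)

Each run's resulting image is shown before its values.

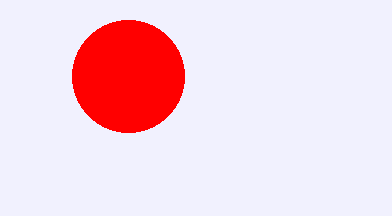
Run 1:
cx = 128, cy = 76, r = 56, fill = 'red'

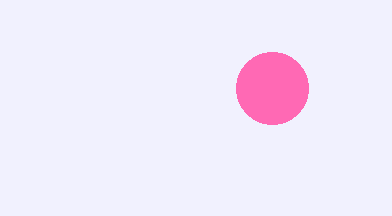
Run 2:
cx = 272, cy = 88, r = 36, fill = 'hotpink'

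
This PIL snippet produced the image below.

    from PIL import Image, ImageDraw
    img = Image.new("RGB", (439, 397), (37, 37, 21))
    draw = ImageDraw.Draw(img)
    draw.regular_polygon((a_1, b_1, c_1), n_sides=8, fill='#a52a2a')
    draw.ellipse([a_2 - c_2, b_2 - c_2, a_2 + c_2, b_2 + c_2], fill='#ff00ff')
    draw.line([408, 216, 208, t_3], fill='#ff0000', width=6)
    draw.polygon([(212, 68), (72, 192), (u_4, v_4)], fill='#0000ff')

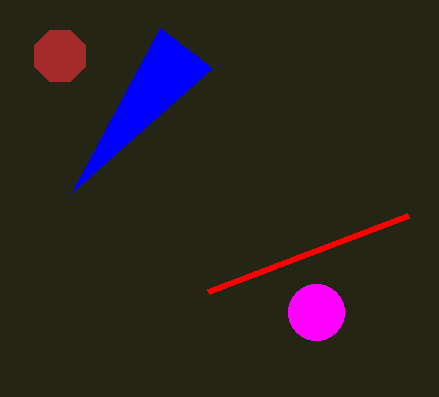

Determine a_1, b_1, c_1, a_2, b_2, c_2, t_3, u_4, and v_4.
a_1 = 60, b_1 = 56, c_1 = 28, a_2 = 316, b_2 = 312, c_2 = 28, t_3 = 292, u_4 = 160, v_4 = 28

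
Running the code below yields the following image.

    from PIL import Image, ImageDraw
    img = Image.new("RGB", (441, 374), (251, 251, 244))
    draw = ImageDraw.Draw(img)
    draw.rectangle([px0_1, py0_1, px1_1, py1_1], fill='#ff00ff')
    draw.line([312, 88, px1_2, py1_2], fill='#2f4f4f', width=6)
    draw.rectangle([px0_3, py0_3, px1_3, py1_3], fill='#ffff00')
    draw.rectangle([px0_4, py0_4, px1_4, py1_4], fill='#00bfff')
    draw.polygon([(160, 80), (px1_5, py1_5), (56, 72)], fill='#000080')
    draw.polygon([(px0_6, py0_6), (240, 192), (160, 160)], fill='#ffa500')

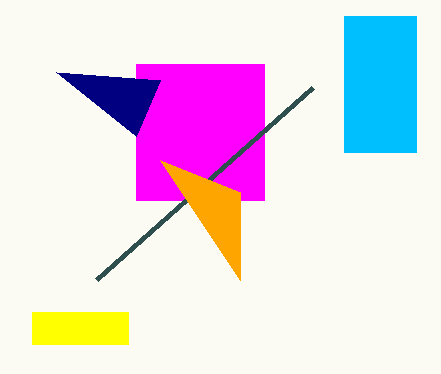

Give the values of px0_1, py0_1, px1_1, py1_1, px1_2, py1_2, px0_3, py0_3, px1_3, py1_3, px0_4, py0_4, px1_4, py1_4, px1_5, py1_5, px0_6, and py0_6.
px0_1 = 136; py0_1 = 64; px1_1 = 264; py1_1 = 200; px1_2 = 96; py1_2 = 280; px0_3 = 32; py0_3 = 312; px1_3 = 128; py1_3 = 344; px0_4 = 344; py0_4 = 16; px1_4 = 416; py1_4 = 152; px1_5 = 136; py1_5 = 136; px0_6 = 240; py0_6 = 280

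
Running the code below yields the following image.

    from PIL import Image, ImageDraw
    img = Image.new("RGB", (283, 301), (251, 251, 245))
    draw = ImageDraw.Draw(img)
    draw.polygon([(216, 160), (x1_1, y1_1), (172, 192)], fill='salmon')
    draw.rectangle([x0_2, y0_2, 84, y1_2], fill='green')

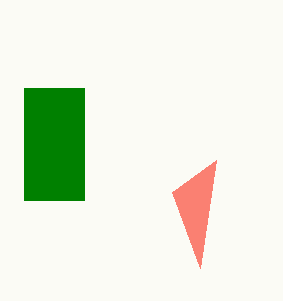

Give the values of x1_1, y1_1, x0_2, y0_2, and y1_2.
x1_1 = 200; y1_1 = 268; x0_2 = 24; y0_2 = 88; y1_2 = 200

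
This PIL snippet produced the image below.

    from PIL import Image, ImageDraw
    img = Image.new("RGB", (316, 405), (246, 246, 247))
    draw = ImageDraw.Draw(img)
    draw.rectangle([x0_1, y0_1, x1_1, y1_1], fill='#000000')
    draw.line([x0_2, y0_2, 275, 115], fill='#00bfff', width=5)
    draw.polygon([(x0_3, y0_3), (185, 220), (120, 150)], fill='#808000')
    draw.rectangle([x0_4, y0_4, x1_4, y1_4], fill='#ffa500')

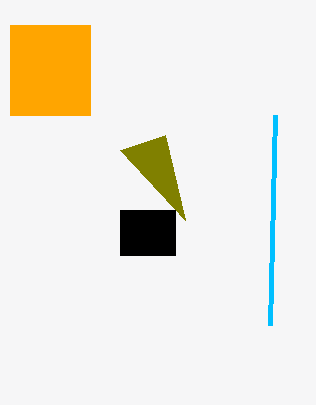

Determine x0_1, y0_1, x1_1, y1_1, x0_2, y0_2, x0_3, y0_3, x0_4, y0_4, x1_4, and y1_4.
x0_1 = 120, y0_1 = 210, x1_1 = 175, y1_1 = 255, x0_2 = 270, y0_2 = 325, x0_3 = 165, y0_3 = 135, x0_4 = 10, y0_4 = 25, x1_4 = 90, y1_4 = 115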